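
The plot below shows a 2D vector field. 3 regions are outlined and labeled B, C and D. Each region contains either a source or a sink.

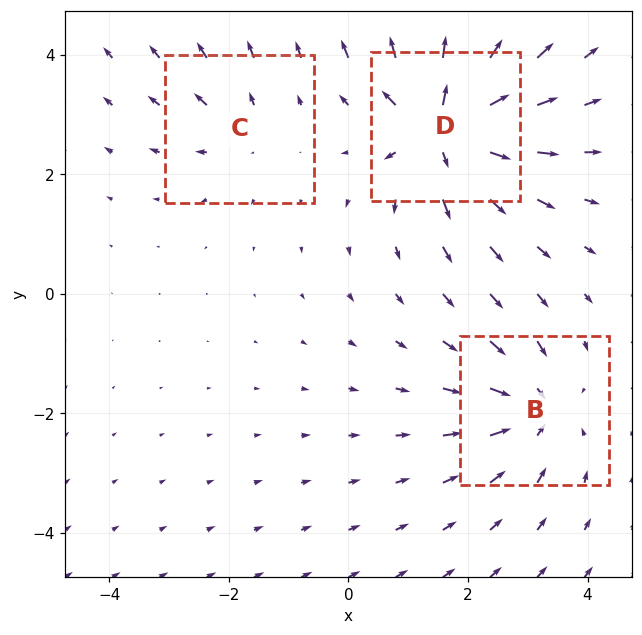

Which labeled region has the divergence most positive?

D

Divergence at each region's feature centre — B: about -4, C: about +2, D: about +6. Region D is most positive.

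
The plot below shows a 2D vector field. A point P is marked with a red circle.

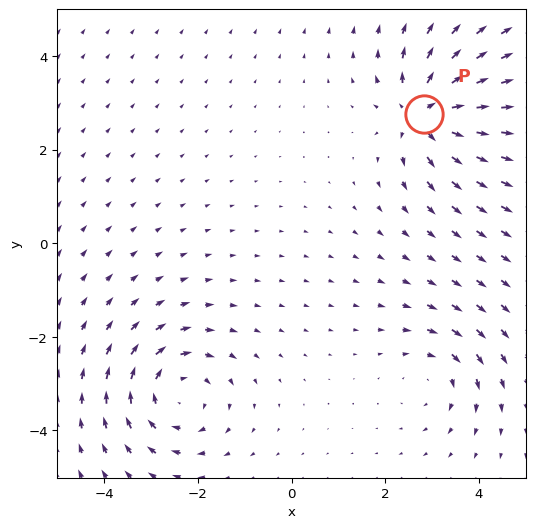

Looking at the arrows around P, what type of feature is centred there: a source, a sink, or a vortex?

At P (2.8, 2.8) the arrows spread outward. Divergence about +6, curl ≈0 — positive divergence with near-zero curl is a source.

source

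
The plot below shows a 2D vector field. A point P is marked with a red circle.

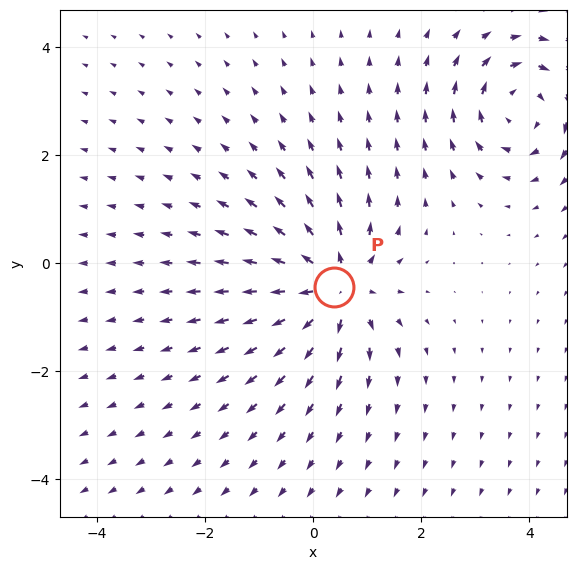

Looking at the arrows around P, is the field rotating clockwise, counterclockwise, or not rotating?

not rotating

Near P at (0.4, -0.4) the arrows show no circulation. The curl there is ≈0.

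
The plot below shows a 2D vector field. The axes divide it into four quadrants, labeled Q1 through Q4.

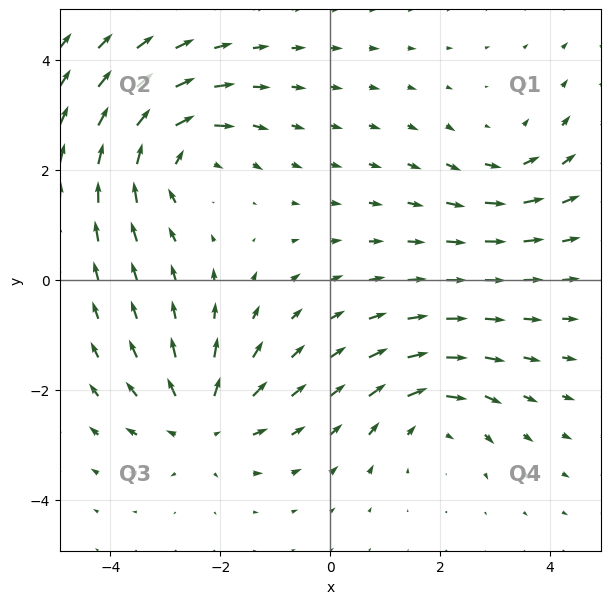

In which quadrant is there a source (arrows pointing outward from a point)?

The source sits at approximately (-2.3, -2.6), which lies in quadrant Q3. The divergence there is about +5, positive as expected for a source.

Q3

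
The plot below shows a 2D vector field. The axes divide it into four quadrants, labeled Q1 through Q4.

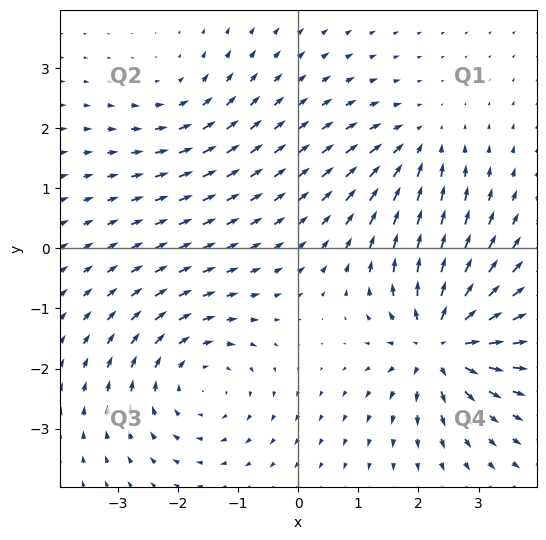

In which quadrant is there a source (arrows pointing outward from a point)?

The source sits at approximately (2.4, -1.6), which lies in quadrant Q4. The divergence there is about +7, positive as expected for a source.

Q4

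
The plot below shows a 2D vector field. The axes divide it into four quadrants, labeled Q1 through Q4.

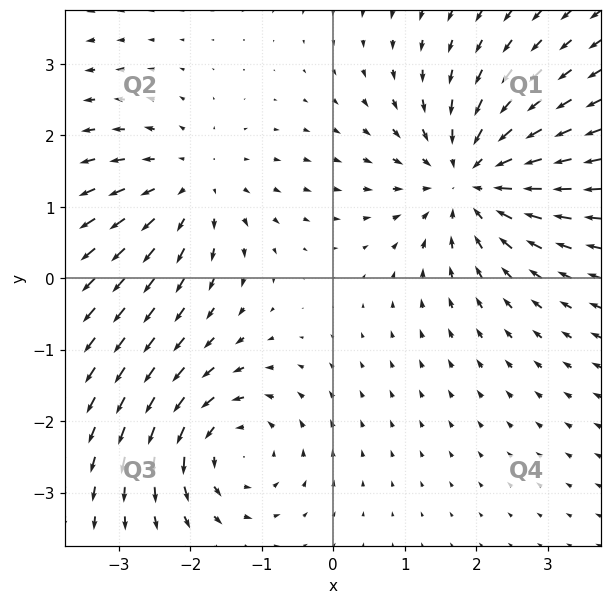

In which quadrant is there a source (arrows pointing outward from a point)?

Q2

The source sits at approximately (-2.0, 1.3), which lies in quadrant Q2. The divergence there is about +3, positive as expected for a source.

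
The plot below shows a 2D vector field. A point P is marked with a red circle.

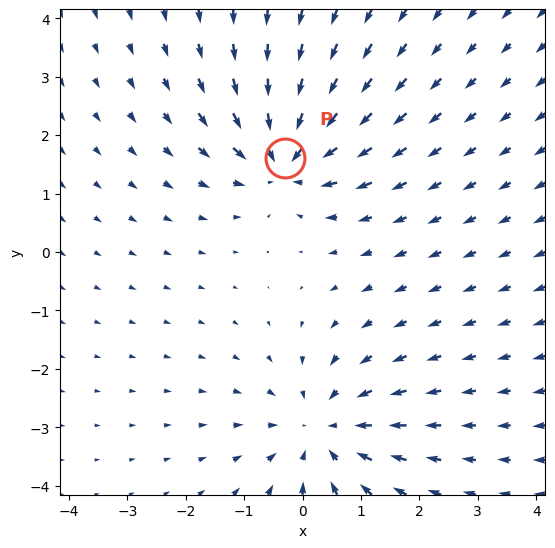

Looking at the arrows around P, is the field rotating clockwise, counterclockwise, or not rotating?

not rotating

Near P at (-0.3, 1.6) the arrows show no circulation. The curl there is ≈0.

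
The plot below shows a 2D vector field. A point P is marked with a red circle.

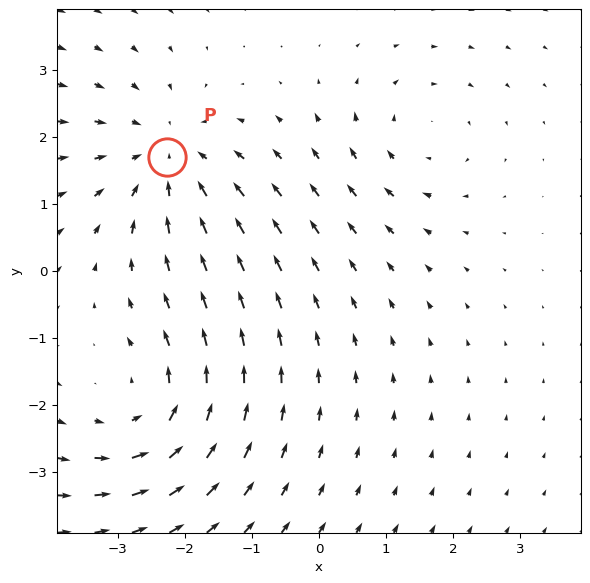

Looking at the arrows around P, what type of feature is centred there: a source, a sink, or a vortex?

At P (-2.3, 1.7) the arrows converge inward. Divergence about -4, curl ≈0 — negative divergence with near-zero curl is a sink.

sink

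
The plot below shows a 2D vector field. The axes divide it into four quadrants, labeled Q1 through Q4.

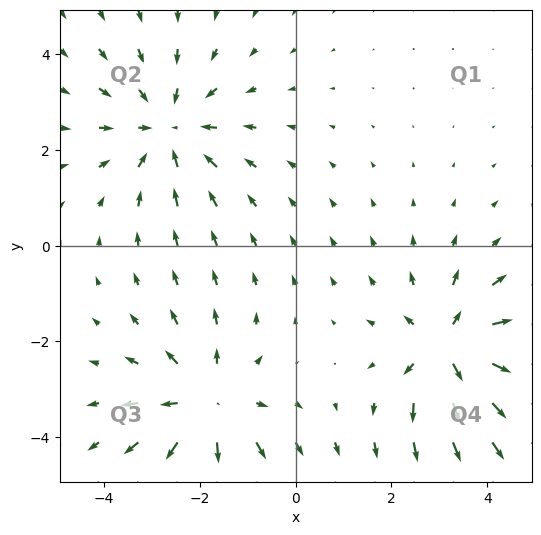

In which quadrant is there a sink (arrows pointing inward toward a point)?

The sink sits at approximately (-2.7, 2.4), which lies in quadrant Q2. The divergence there is about -3, negative as expected for a sink.

Q2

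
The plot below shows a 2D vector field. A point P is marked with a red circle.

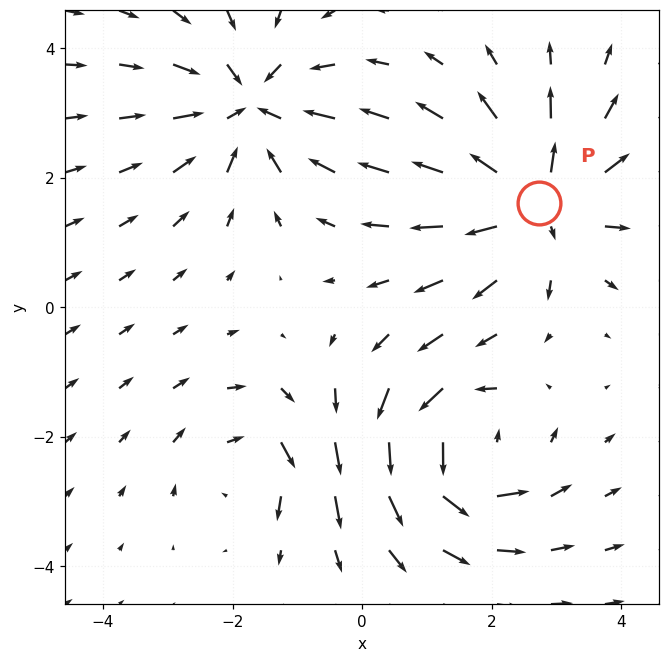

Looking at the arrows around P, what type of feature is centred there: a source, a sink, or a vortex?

At P (2.7, 1.6) the arrows spread outward. Divergence about +6, curl ≈0 — positive divergence with near-zero curl is a source.

source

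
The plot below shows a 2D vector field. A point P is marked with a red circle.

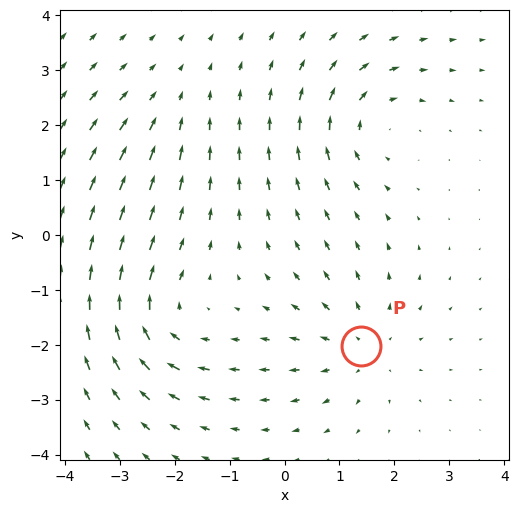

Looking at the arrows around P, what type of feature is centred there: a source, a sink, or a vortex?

source

At P (1.4, -2.0) the arrows spread outward. Divergence about +4, curl ≈0 — positive divergence with near-zero curl is a source.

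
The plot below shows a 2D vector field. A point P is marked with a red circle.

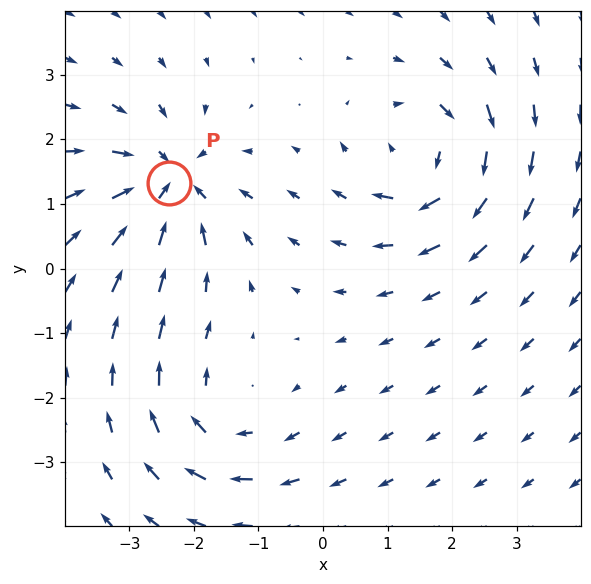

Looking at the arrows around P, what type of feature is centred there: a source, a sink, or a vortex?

sink

At P (-2.4, 1.3) the arrows converge inward. Divergence about -6, curl ≈0 — negative divergence with near-zero curl is a sink.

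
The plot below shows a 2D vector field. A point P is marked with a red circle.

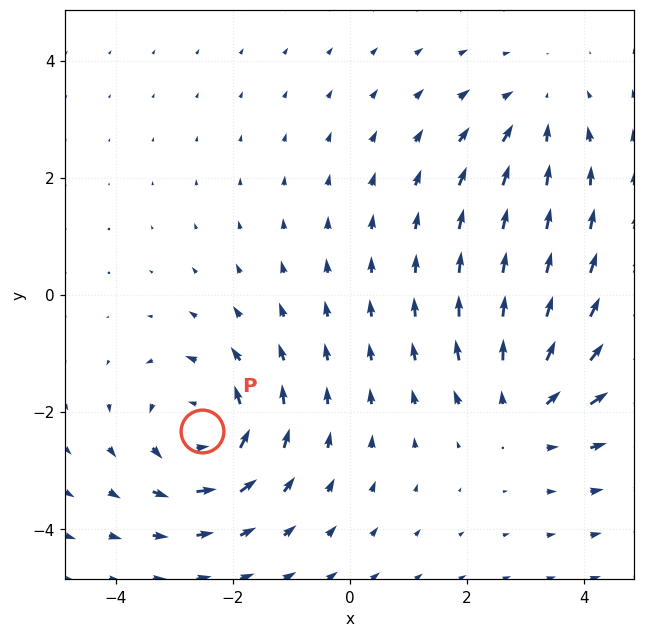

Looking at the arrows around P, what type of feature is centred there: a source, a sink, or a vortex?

At P (-2.5, -2.3) the arrows circulate counterclockwise. Divergence ≈0, curl about +5 — near-zero divergence with nonzero curl is a vortex.

vortex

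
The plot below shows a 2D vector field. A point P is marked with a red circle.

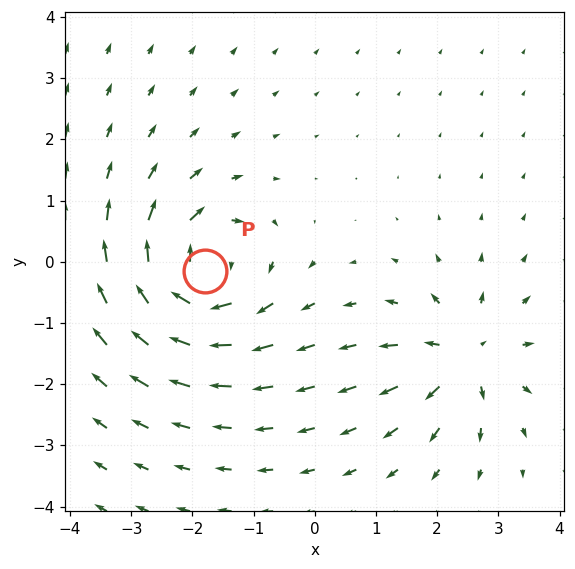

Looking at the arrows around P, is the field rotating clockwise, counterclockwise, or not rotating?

clockwise

Near P at (-1.8, -0.1) the arrows circulate clockwise. The curl (z-component) there is about -6; negative curl means clockwise rotation.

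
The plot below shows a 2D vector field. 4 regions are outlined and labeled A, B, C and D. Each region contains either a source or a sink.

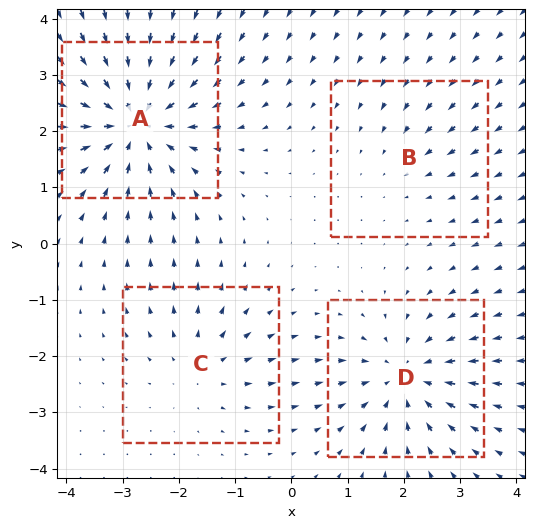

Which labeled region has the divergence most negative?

A

Divergence at each region's feature centre — A: about -7, B: about -2, C: about +3, D: about -5. Region A is most negative.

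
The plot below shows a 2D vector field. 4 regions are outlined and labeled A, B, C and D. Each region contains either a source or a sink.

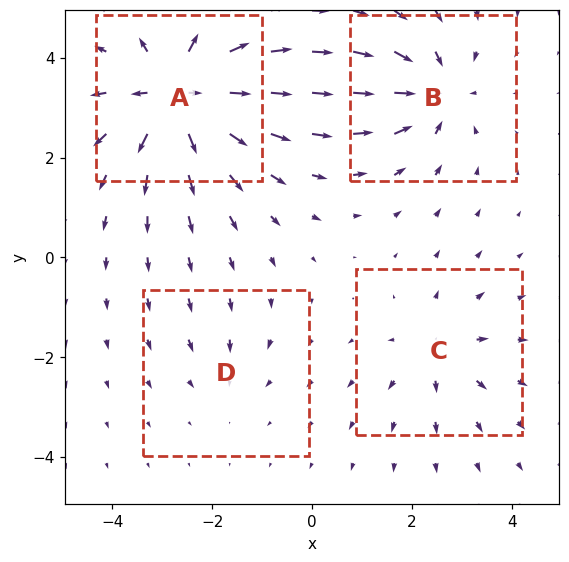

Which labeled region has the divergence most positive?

A

Divergence at each region's feature centre — A: about +8, B: about -5, C: about +4, D: about -2. Region A is most positive.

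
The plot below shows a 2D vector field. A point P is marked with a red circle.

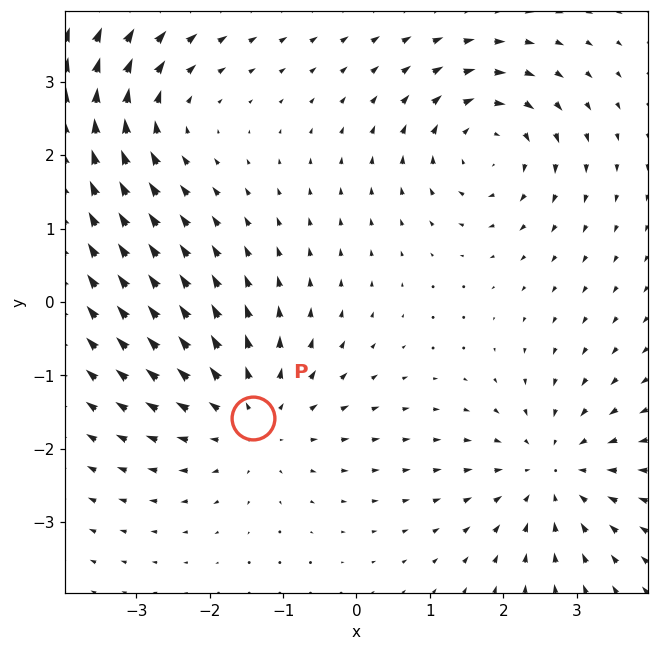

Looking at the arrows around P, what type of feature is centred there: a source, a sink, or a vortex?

At P (-1.4, -1.6) the arrows spread outward. Divergence about +5, curl ≈0 — positive divergence with near-zero curl is a source.

source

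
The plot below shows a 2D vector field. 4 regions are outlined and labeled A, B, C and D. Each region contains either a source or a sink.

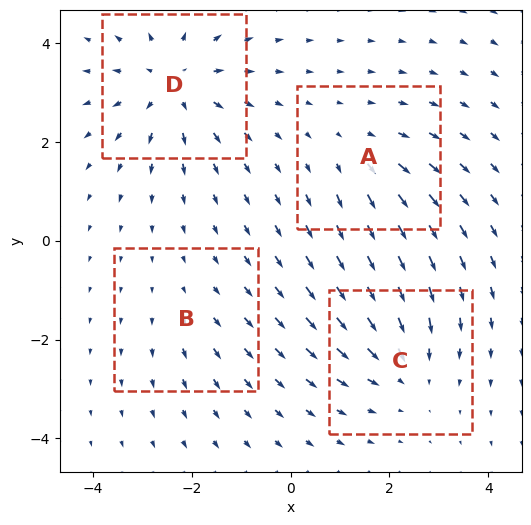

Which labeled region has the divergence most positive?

Divergence at each region's feature centre — A: about +3, B: about +2, C: about -4, D: about +6. Region D is most positive.

D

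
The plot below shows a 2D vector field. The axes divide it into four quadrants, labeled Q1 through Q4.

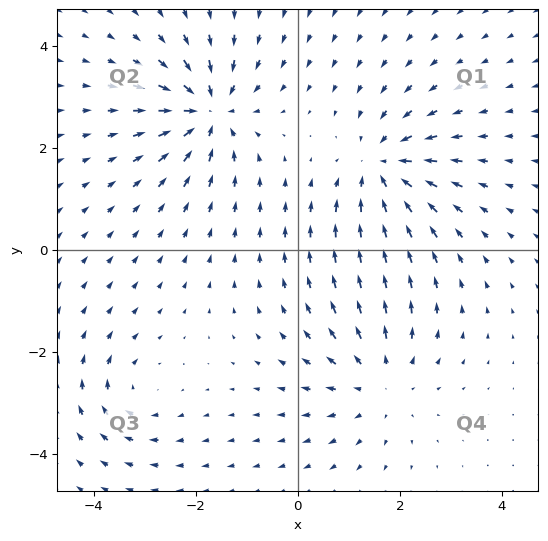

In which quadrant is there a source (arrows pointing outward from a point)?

The source sits at approximately (1.6, -2.6), which lies in quadrant Q4. The divergence there is about +4, positive as expected for a source.

Q4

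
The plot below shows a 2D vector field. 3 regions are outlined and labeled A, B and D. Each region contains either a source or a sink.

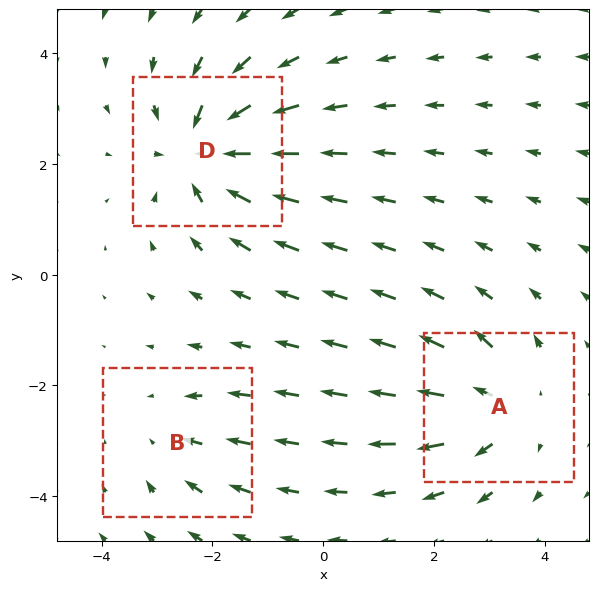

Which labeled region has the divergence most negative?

D

Divergence at each region's feature centre — A: about +4, B: about -2, D: about -5. Region D is most negative.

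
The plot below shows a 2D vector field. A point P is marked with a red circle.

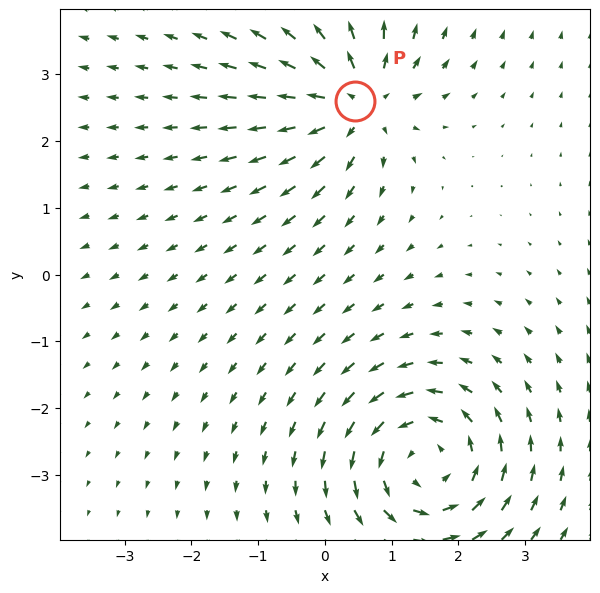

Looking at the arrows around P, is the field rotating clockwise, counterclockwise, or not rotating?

not rotating

Near P at (0.5, 2.6) the arrows show no circulation. The curl there is ≈0.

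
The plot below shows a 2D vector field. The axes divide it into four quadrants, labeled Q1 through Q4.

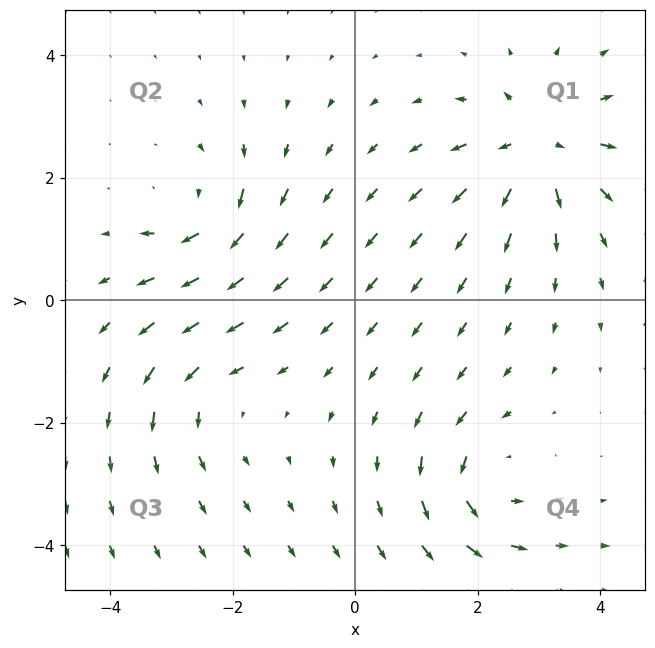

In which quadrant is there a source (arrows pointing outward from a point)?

The source sits at approximately (3.0, 2.5), which lies in quadrant Q1. The divergence there is about +5, positive as expected for a source.

Q1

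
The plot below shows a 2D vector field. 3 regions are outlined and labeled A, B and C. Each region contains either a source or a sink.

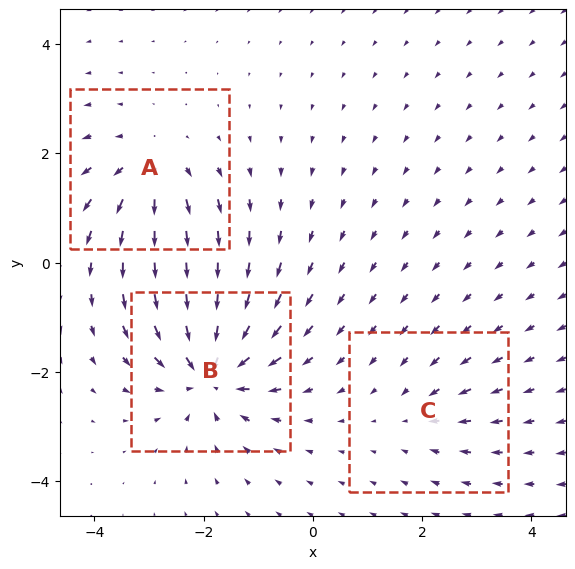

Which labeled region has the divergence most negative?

Divergence at each region's feature centre — A: about +4, B: about -6, C: about -2. Region B is most negative.

B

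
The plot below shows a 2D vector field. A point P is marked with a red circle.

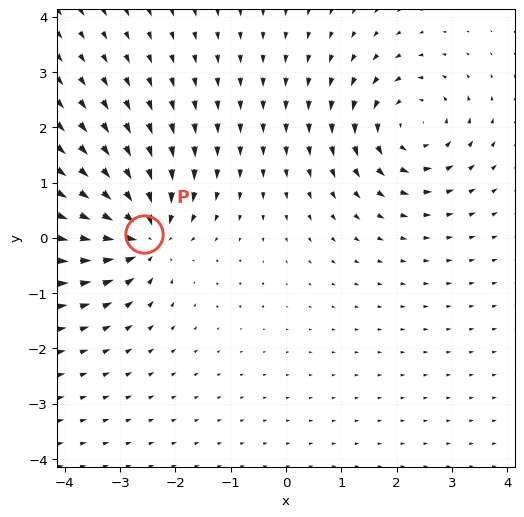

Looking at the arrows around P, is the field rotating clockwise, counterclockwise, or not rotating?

not rotating

Near P at (-2.6, 0.1) the arrows show no circulation. The curl there is ≈0.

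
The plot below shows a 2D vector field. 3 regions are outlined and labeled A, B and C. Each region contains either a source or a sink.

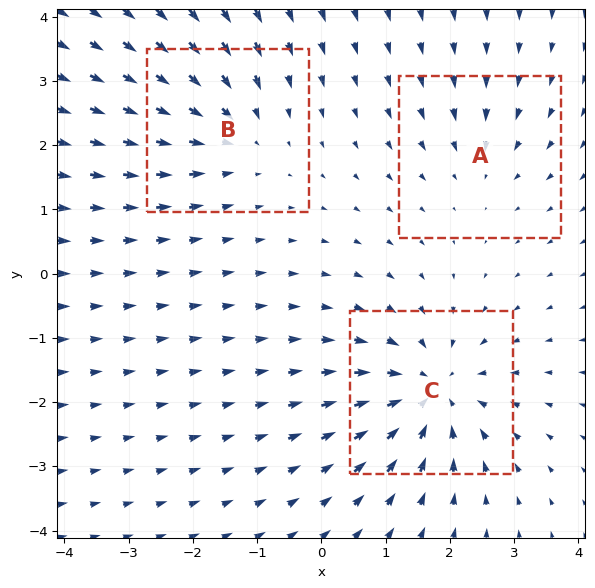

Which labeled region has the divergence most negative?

Divergence at each region's feature centre — A: about -2, B: about -3, C: about -5. Region C is most negative.

C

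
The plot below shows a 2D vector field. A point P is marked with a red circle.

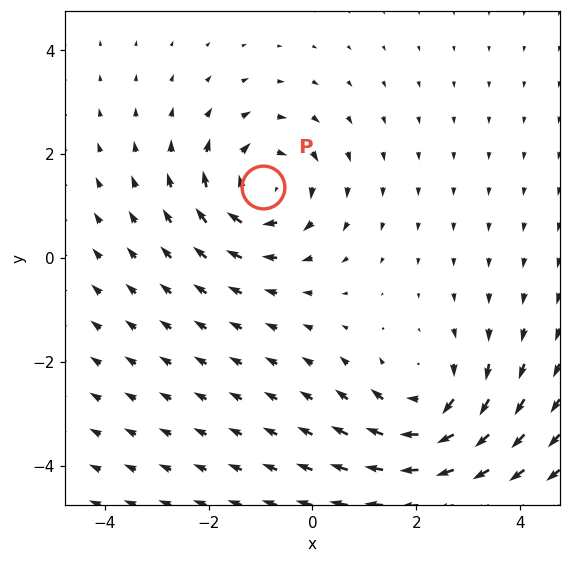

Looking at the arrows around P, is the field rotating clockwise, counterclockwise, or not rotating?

Near P at (-1.0, 1.4) the arrows circulate clockwise. The curl (z-component) there is about -4; negative curl means clockwise rotation.

clockwise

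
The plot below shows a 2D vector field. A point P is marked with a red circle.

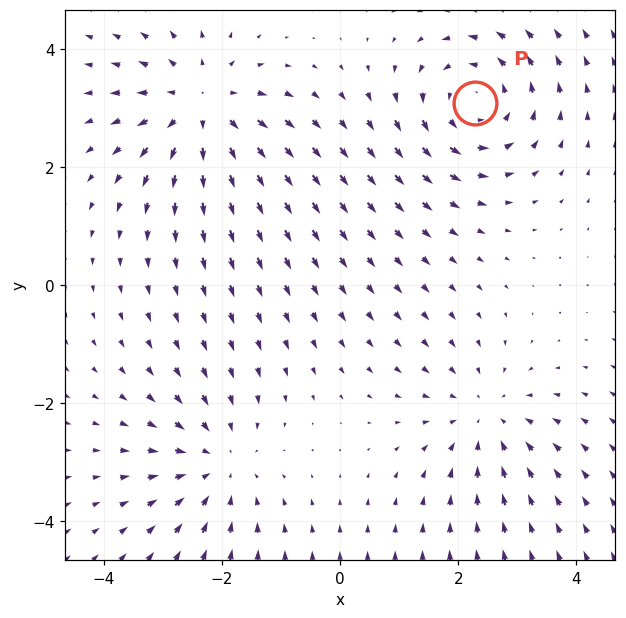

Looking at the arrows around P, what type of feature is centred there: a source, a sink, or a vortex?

At P (2.3, 3.1) the arrows circulate counterclockwise. Divergence ≈0, curl about +4 — near-zero divergence with nonzero curl is a vortex.

vortex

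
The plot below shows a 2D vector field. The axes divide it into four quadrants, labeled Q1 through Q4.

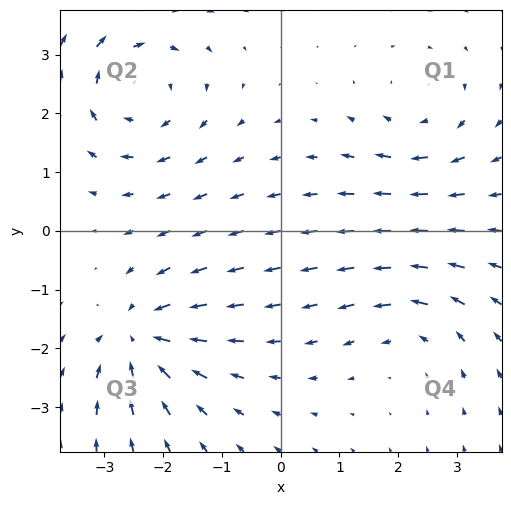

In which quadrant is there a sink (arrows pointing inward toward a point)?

Q3

The sink sits at approximately (-2.4, -1.8), which lies in quadrant Q3. The divergence there is about -5, negative as expected for a sink.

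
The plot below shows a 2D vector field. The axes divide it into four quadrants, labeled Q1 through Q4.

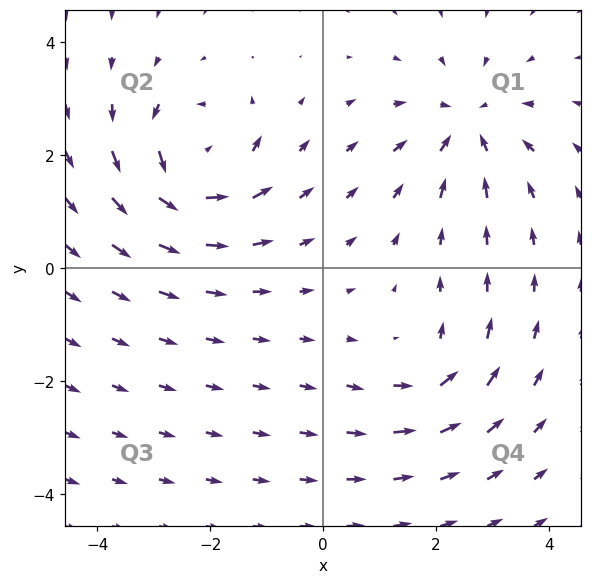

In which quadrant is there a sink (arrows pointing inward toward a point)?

Q1

The sink sits at approximately (2.5, 2.5), which lies in quadrant Q1. The divergence there is about -4, negative as expected for a sink.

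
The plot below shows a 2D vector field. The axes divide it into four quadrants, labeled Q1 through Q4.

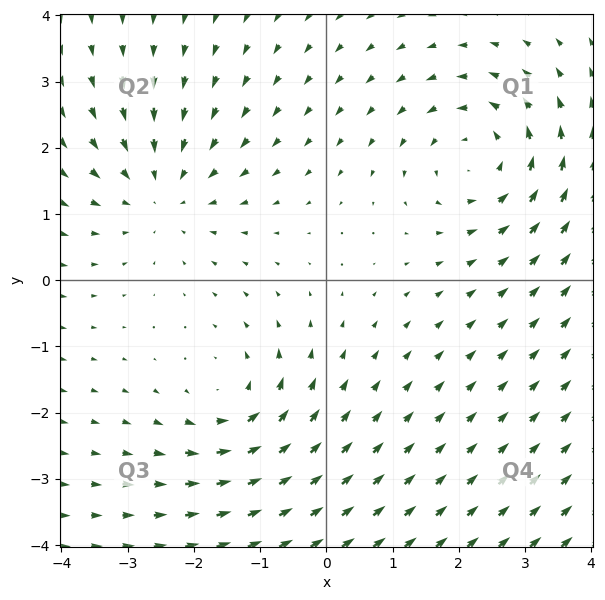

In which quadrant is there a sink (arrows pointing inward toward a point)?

The sink sits at approximately (-2.5, 1.3), which lies in quadrant Q2. The divergence there is about -3, negative as expected for a sink.

Q2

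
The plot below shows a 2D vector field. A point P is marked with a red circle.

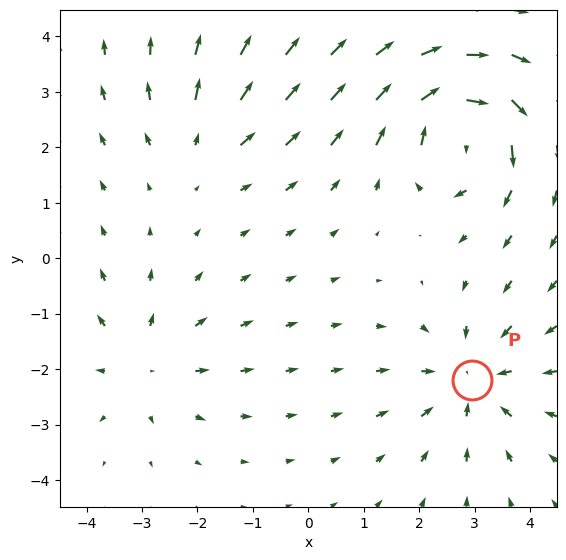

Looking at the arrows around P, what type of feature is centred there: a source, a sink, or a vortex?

At P (3.0, -2.2) the arrows converge inward. Divergence about -4, curl ≈0 — negative divergence with near-zero curl is a sink.

sink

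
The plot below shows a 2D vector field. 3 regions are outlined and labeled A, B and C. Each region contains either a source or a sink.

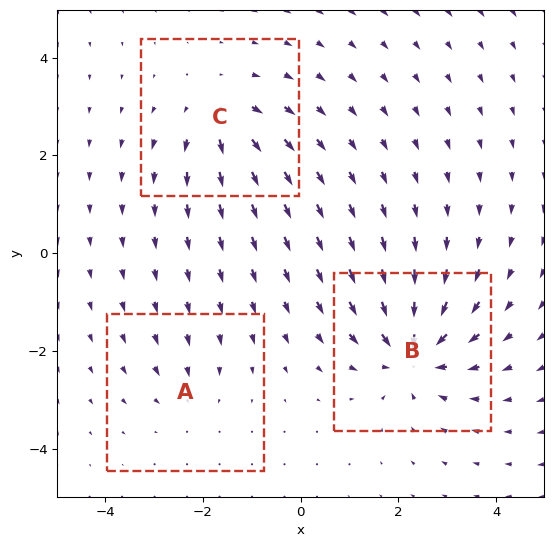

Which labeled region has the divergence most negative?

Divergence at each region's feature centre — A: about -2, B: about -5, C: about +4. Region B is most negative.

B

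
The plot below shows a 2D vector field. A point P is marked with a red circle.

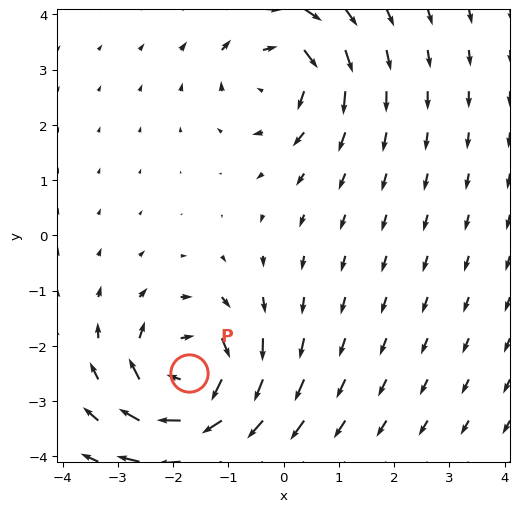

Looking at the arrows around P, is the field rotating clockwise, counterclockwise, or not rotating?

Near P at (-1.7, -2.5) the arrows circulate clockwise. The curl (z-component) there is about -7; negative curl means clockwise rotation.

clockwise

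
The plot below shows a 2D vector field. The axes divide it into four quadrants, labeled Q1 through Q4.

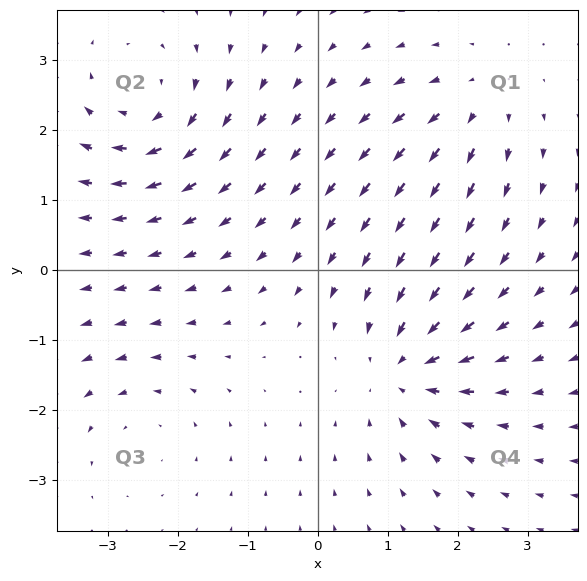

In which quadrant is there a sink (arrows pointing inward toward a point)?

Q4

The sink sits at approximately (1.3, -1.4), which lies in quadrant Q4. The divergence there is about -5, negative as expected for a sink.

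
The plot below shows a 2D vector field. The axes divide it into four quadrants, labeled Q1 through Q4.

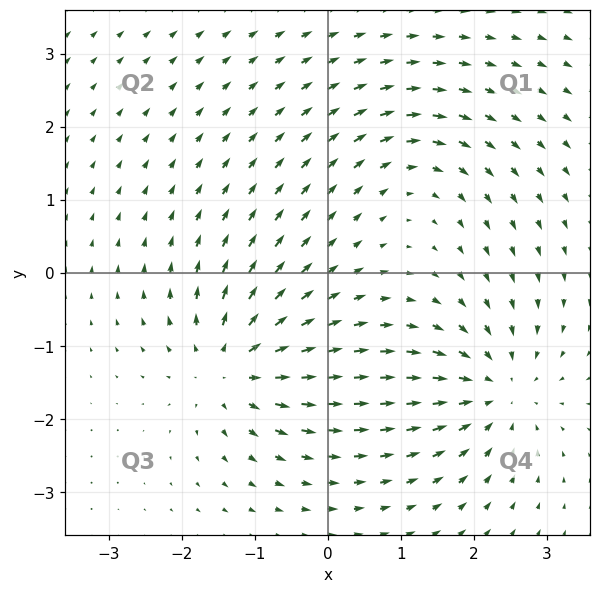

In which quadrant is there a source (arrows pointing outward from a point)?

The source sits at approximately (-1.3, -1.3), which lies in quadrant Q3. The divergence there is about +6, positive as expected for a source.

Q3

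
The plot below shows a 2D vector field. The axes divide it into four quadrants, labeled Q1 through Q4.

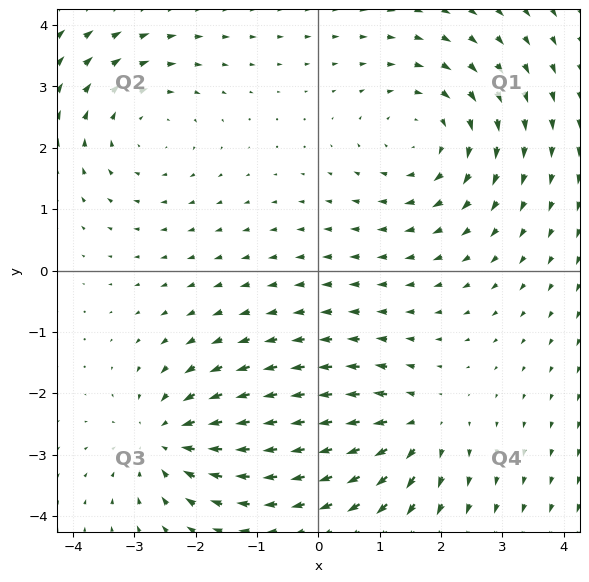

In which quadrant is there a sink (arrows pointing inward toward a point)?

Q3

The sink sits at approximately (-2.4, -2.7), which lies in quadrant Q3. The divergence there is about -4, negative as expected for a sink.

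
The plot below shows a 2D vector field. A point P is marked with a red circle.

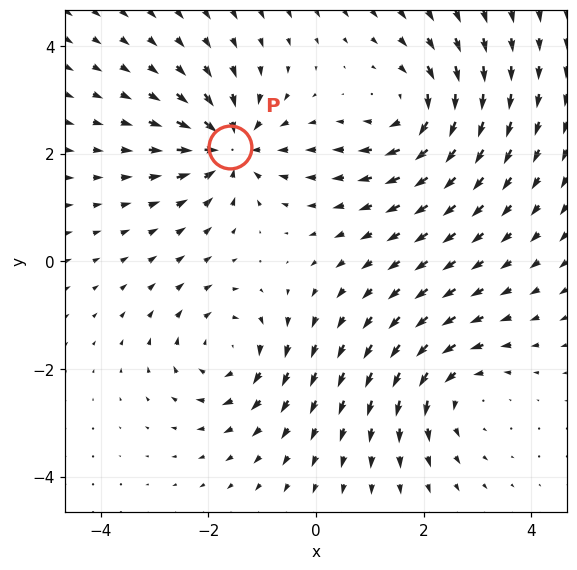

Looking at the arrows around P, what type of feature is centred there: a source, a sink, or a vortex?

At P (-1.6, 2.1) the arrows converge inward. Divergence about -6, curl ≈0 — negative divergence with near-zero curl is a sink.

sink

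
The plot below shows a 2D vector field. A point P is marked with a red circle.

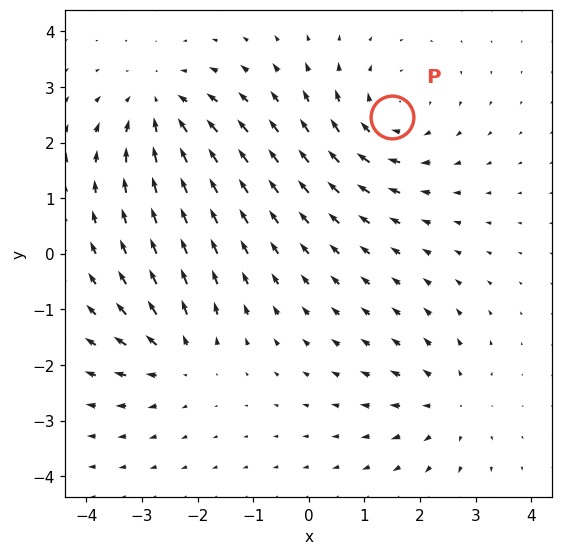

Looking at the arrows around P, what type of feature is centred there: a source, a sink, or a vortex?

vortex

At P (1.5, 2.5) the arrows circulate clockwise. Divergence ≈0, curl about -4 — near-zero divergence with nonzero curl is a vortex.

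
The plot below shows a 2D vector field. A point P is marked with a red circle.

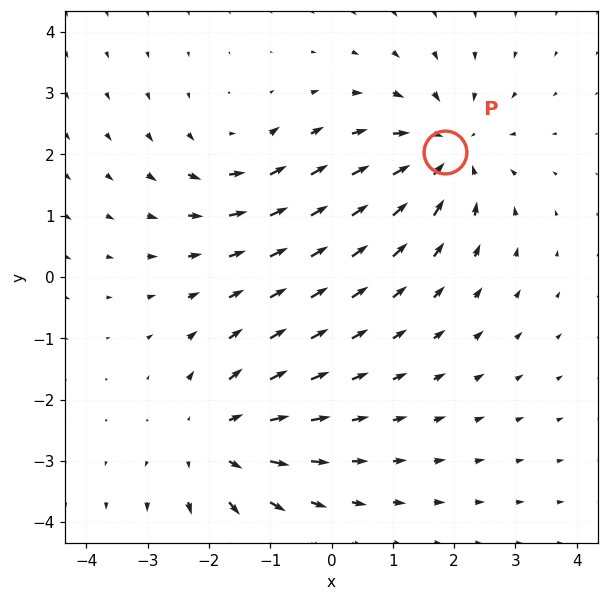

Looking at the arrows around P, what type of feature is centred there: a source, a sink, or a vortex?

At P (1.9, 2.0) the arrows converge inward. Divergence about -4, curl ≈0 — negative divergence with near-zero curl is a sink.

sink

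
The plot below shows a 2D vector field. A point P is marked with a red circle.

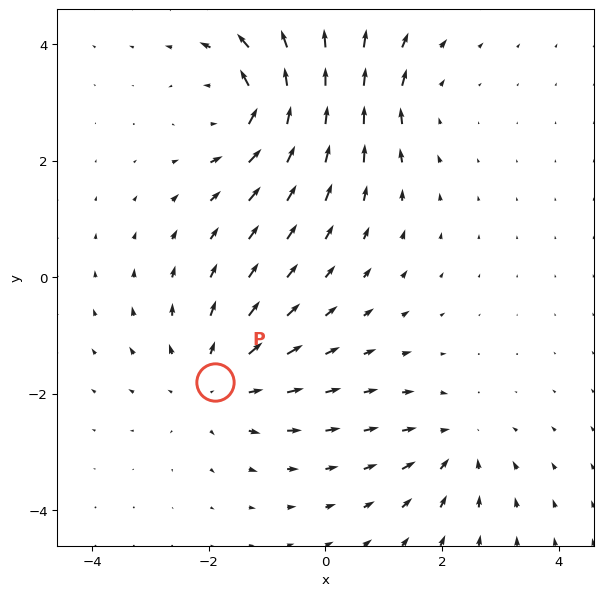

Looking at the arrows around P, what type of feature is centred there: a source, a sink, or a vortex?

source

At P (-1.9, -1.8) the arrows spread outward. Divergence about +4, curl ≈0 — positive divergence with near-zero curl is a source.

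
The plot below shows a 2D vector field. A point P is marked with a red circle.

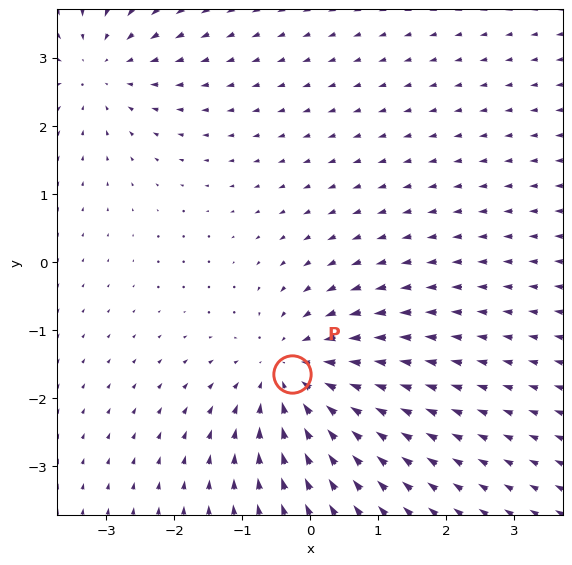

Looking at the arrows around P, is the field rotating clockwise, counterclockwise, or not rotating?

not rotating

Near P at (-0.3, -1.7) the arrows show no circulation. The curl there is ≈0.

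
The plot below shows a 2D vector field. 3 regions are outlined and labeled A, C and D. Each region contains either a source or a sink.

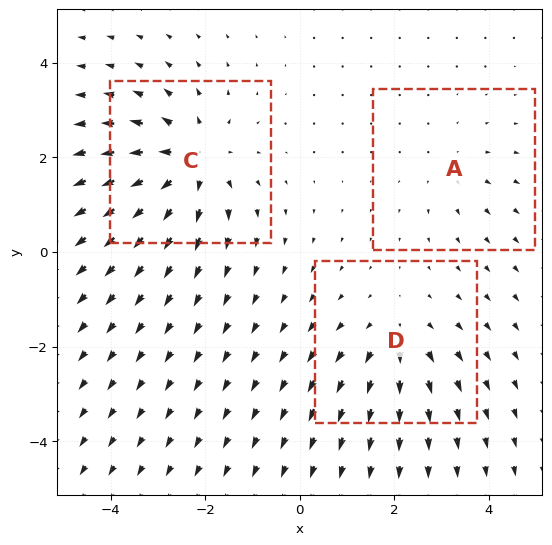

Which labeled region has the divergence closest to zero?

A

Divergence at each region's feature centre — A: about +2, C: about +5, D: about +3. Region A is closest to zero.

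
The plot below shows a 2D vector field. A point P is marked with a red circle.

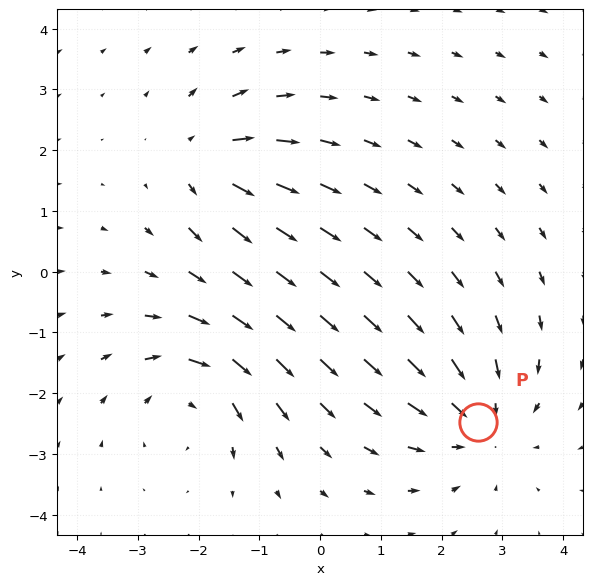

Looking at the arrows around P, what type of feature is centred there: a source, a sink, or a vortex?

sink

At P (2.6, -2.5) the arrows converge inward. Divergence about -4, curl ≈0 — negative divergence with near-zero curl is a sink.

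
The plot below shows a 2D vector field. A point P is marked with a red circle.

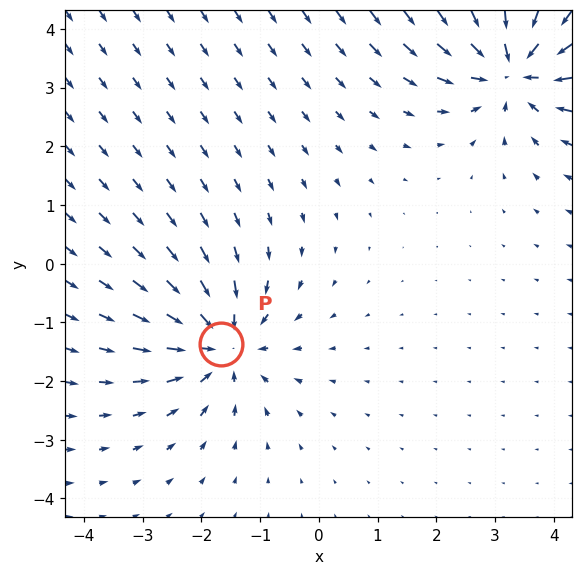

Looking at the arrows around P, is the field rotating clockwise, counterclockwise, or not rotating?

Near P at (-1.7, -1.4) the arrows show no circulation. The curl there is ≈0.

not rotating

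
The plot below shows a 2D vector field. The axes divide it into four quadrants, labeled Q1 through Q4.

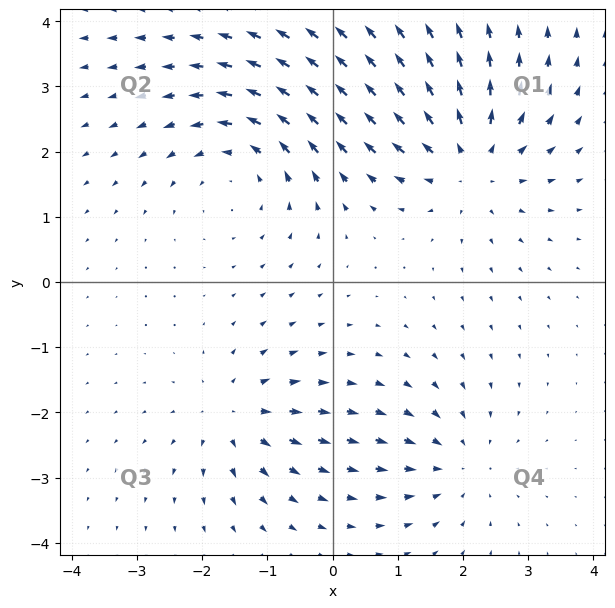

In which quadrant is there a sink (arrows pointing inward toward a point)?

Q4

The sink sits at approximately (1.9, -2.8), which lies in quadrant Q4. The divergence there is about -4, negative as expected for a sink.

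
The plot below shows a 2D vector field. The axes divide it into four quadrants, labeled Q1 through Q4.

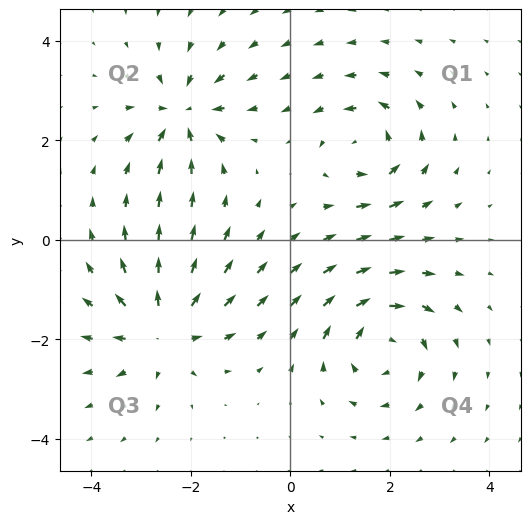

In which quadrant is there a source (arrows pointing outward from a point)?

The source sits at approximately (-2.6, -1.8), which lies in quadrant Q3. The divergence there is about +5, positive as expected for a source.

Q3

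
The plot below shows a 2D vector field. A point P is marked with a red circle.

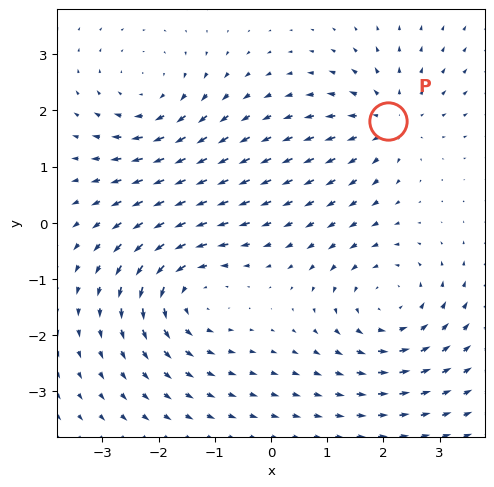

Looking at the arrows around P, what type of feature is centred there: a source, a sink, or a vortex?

At P (2.1, 1.8) the arrows spread outward. Divergence about +4, curl ≈0 — positive divergence with near-zero curl is a source.

source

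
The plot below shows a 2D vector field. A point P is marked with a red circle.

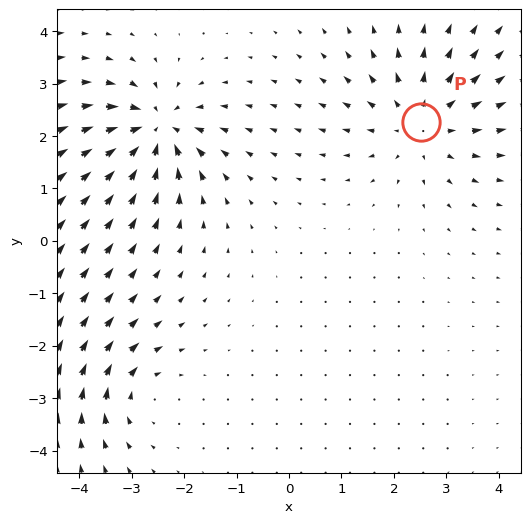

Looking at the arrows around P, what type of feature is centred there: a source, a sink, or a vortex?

source

At P (2.5, 2.3) the arrows spread outward. Divergence about +4, curl ≈0 — positive divergence with near-zero curl is a source.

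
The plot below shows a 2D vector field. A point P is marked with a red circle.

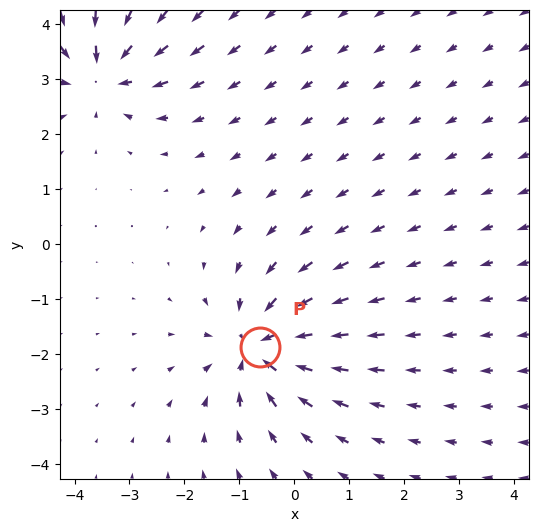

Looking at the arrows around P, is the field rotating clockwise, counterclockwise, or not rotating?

not rotating

Near P at (-0.6, -1.9) the arrows show no circulation. The curl there is ≈0.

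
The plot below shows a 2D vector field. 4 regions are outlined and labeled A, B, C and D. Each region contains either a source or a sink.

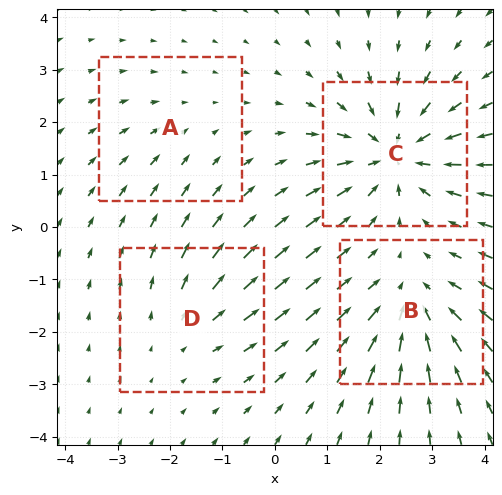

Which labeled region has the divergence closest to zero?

Divergence at each region's feature centre — A: about -2, B: about -4, C: about -6, D: about +3. Region A is closest to zero.

A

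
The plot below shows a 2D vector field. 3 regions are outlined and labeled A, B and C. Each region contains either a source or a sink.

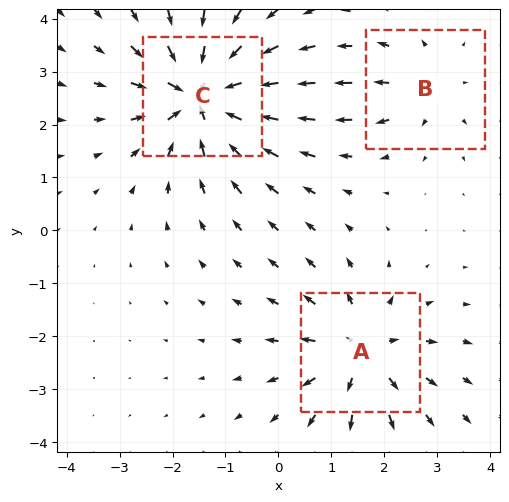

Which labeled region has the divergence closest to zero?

B

Divergence at each region's feature centre — A: about +4, B: about +2, C: about -5. Region B is closest to zero.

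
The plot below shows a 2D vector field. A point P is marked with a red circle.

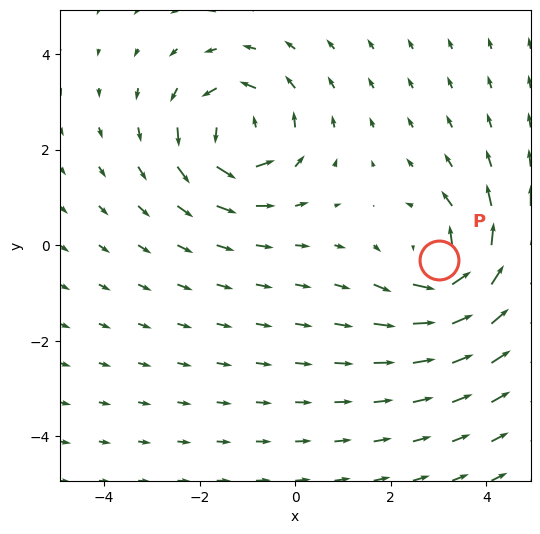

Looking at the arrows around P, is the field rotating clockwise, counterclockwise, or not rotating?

Near P at (3.0, -0.3) the arrows circulate counterclockwise. The curl (z-component) there is about +5; positive curl means counterclockwise rotation.

counterclockwise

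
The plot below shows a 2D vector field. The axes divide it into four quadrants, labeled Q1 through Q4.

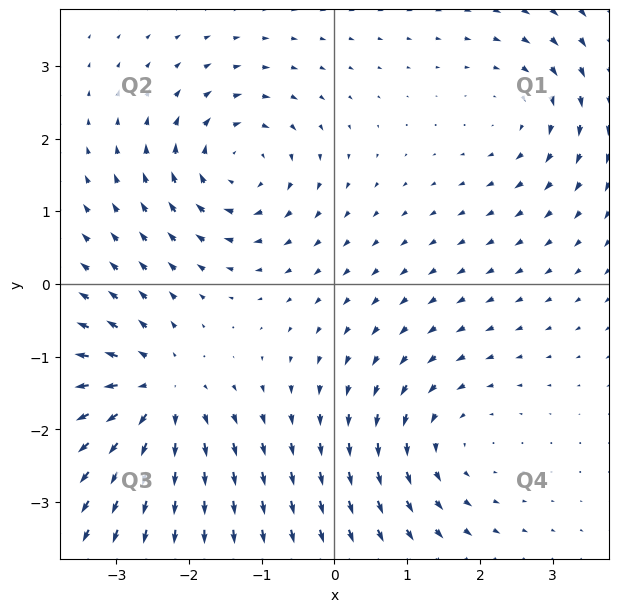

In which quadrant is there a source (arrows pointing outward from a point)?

The source sits at approximately (-2.4, -1.5), which lies in quadrant Q3. The divergence there is about +6, positive as expected for a source.

Q3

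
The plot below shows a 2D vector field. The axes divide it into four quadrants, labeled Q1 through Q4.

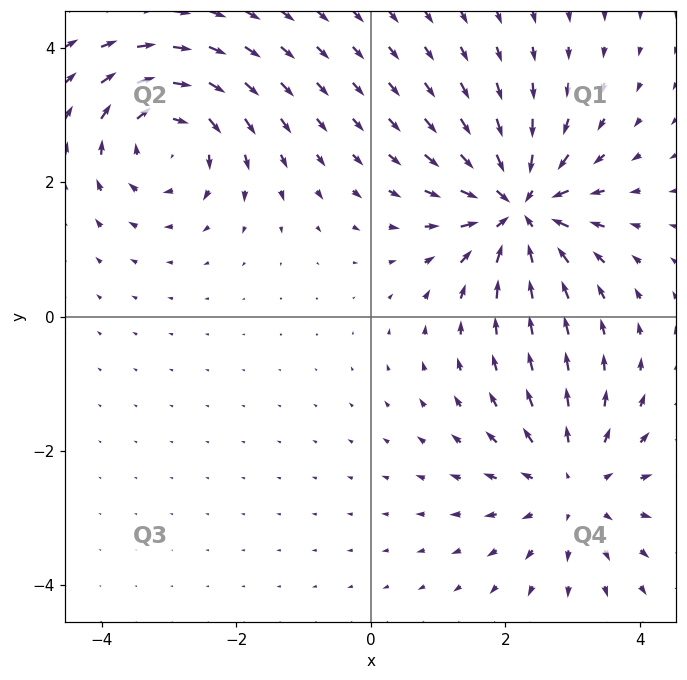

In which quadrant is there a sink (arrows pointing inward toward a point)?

The sink sits at approximately (2.2, 1.6), which lies in quadrant Q1. The divergence there is about -7, negative as expected for a sink.

Q1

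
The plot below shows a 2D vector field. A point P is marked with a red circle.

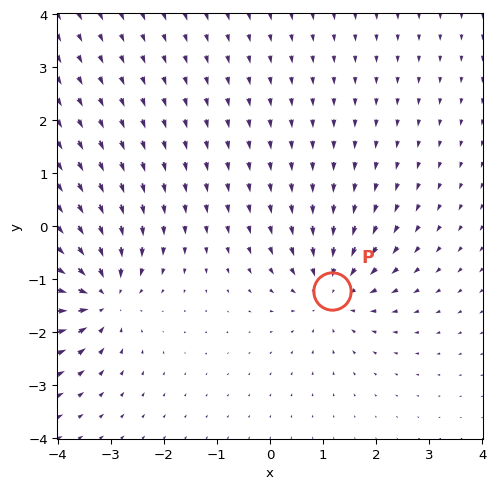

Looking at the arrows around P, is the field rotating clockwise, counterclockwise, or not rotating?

not rotating

Near P at (1.2, -1.2) the arrows show no circulation. The curl there is ≈0.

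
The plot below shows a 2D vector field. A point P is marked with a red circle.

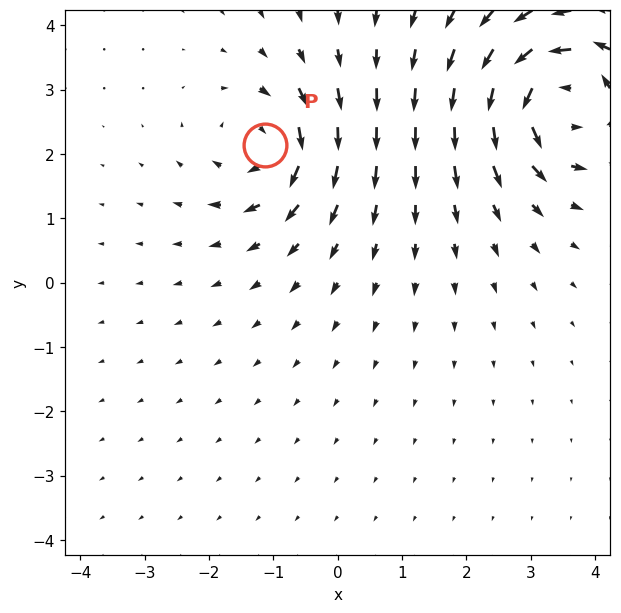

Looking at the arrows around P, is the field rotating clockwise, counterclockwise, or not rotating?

Near P at (-1.1, 2.1) the arrows circulate clockwise. The curl (z-component) there is about -4; negative curl means clockwise rotation.

clockwise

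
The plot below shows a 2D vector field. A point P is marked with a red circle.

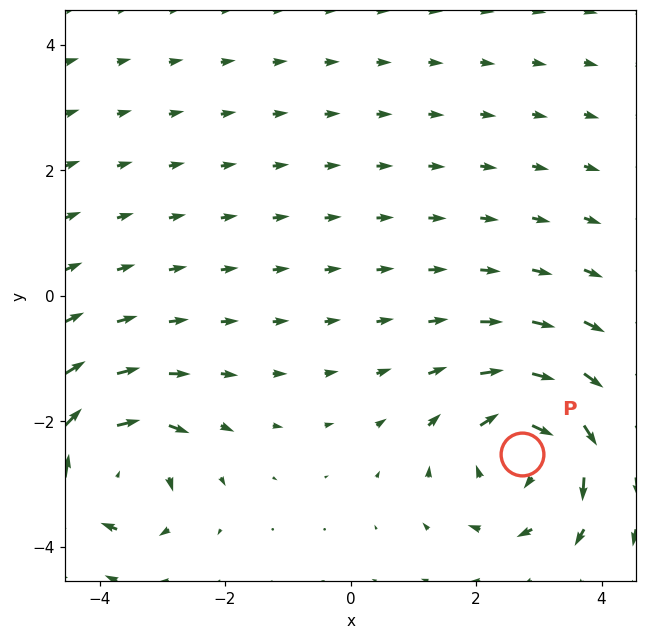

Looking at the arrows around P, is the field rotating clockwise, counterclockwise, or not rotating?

clockwise

Near P at (2.7, -2.5) the arrows circulate clockwise. The curl (z-component) there is about -4; negative curl means clockwise rotation.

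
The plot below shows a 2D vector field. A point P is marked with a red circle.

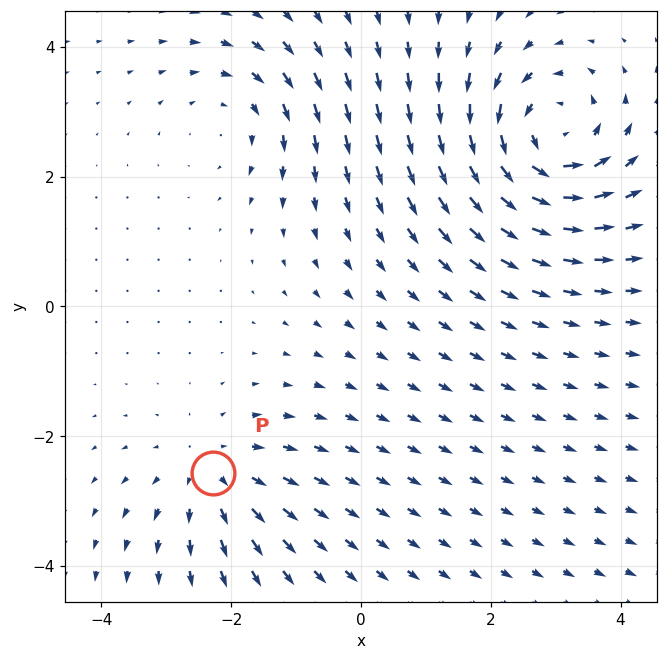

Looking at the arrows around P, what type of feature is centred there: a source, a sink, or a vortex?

At P (-2.3, -2.6) the arrows spread outward. Divergence about +3, curl ≈0 — positive divergence with near-zero curl is a source.

source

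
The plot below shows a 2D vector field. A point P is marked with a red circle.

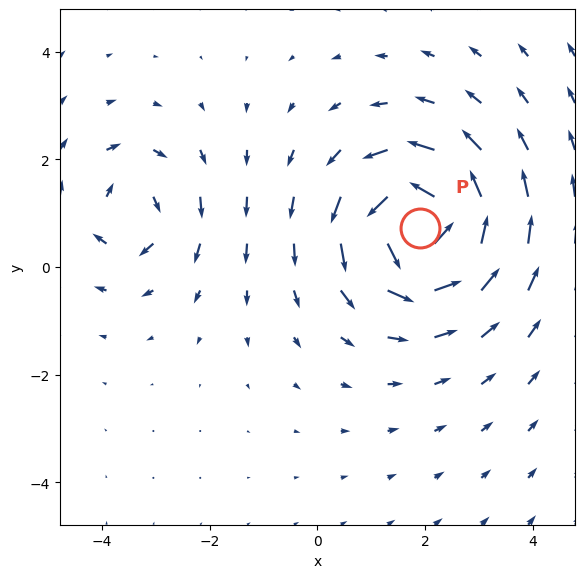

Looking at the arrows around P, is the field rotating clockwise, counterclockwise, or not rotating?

Near P at (1.9, 0.7) the arrows circulate counterclockwise. The curl (z-component) there is about +7; positive curl means counterclockwise rotation.

counterclockwise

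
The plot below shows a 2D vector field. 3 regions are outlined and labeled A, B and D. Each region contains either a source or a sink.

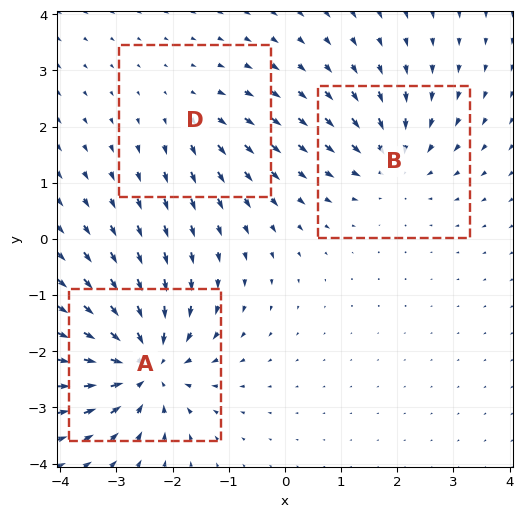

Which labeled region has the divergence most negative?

A

Divergence at each region's feature centre — A: about -6, B: about -4, D: about +2. Region A is most negative.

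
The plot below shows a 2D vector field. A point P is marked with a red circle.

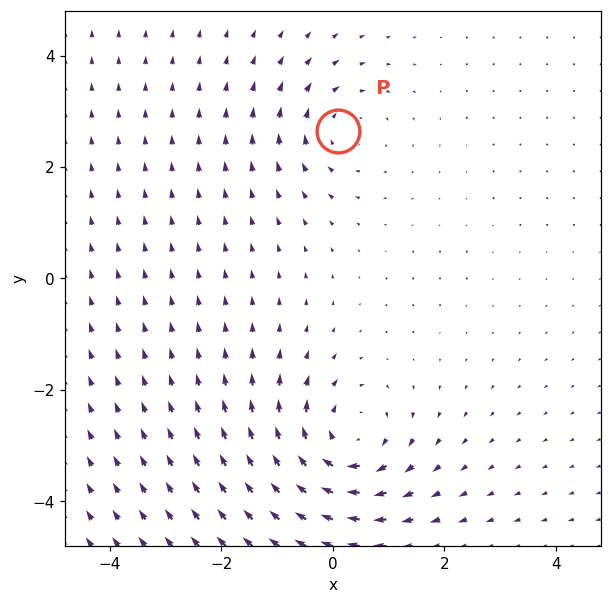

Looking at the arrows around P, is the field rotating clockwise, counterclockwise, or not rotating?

Near P at (0.1, 2.6) the arrows circulate clockwise. The curl (z-component) there is about -3; negative curl means clockwise rotation.

clockwise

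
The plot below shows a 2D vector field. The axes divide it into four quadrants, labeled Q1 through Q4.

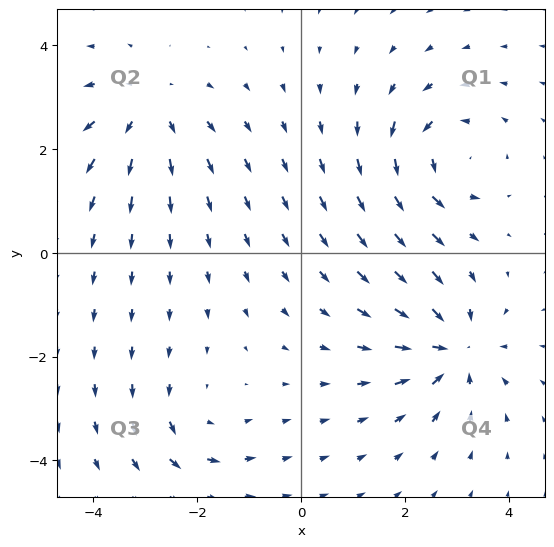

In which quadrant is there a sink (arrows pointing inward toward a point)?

The sink sits at approximately (2.9, -1.9), which lies in quadrant Q4. The divergence there is about -6, negative as expected for a sink.

Q4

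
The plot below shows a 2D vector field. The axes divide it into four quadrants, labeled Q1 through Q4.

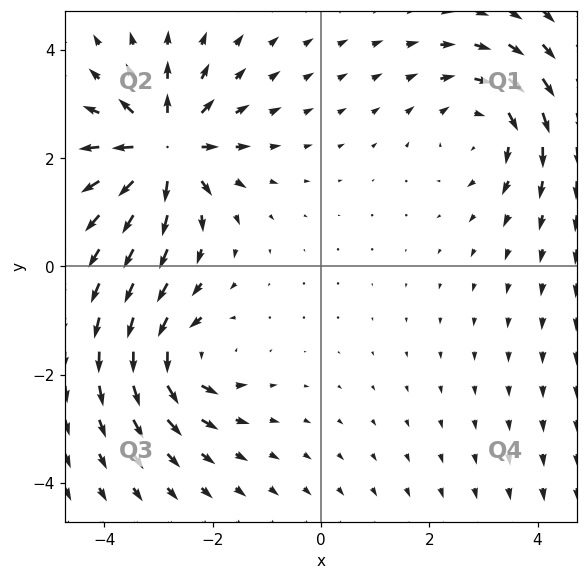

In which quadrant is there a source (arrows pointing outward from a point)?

The source sits at approximately (-2.9, 2.2), which lies in quadrant Q2. The divergence there is about +7, positive as expected for a source.

Q2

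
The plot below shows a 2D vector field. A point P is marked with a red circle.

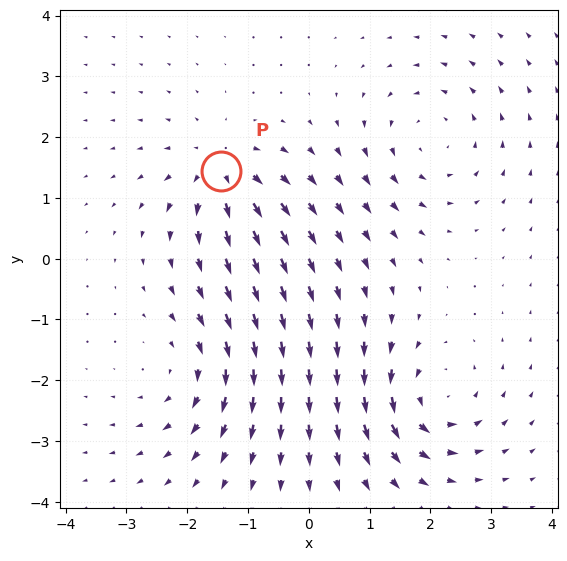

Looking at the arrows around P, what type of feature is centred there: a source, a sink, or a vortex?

At P (-1.4, 1.4) the arrows spread outward. Divergence about +5, curl ≈0 — positive divergence with near-zero curl is a source.

source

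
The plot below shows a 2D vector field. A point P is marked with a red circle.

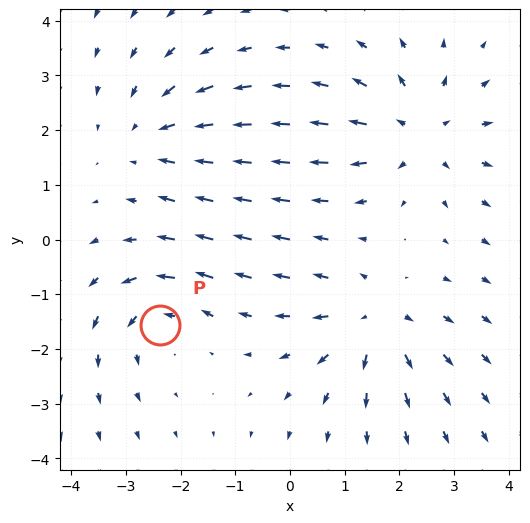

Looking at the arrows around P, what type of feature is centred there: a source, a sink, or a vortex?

At P (-2.4, -1.6) the arrows circulate counterclockwise. Divergence ≈0, curl about +4 — near-zero divergence with nonzero curl is a vortex.

vortex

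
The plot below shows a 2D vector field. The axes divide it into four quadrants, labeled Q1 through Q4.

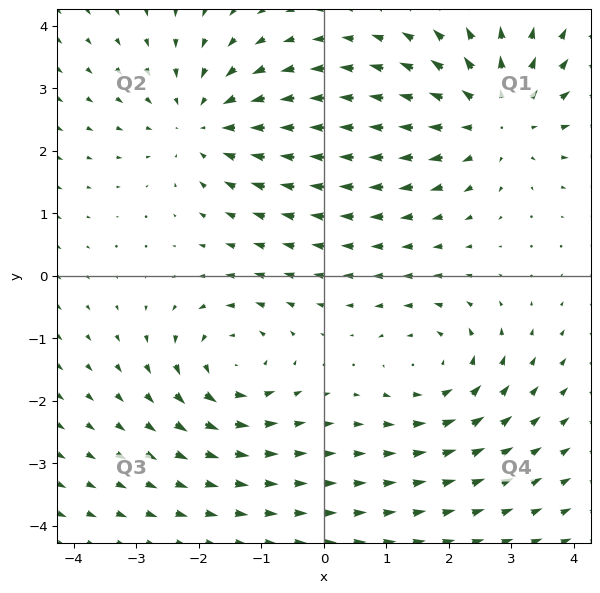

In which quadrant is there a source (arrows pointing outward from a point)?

The source sits at approximately (2.8, 2.5), which lies in quadrant Q1. The divergence there is about +4, positive as expected for a source.

Q1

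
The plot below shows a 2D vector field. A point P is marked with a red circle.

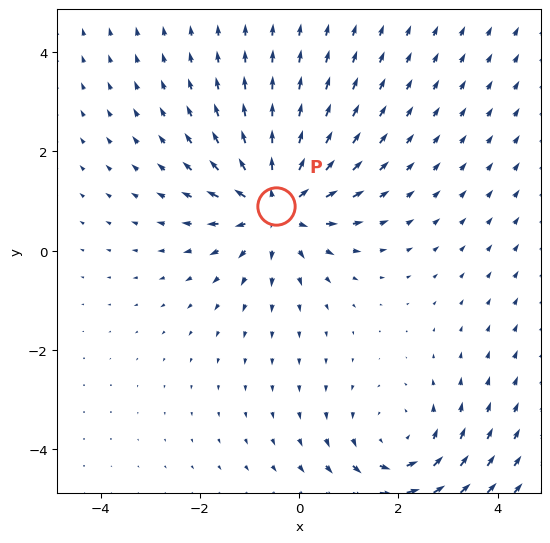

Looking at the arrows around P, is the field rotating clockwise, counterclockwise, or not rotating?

Near P at (-0.5, 0.9) the arrows show no circulation. The curl there is ≈0.

not rotating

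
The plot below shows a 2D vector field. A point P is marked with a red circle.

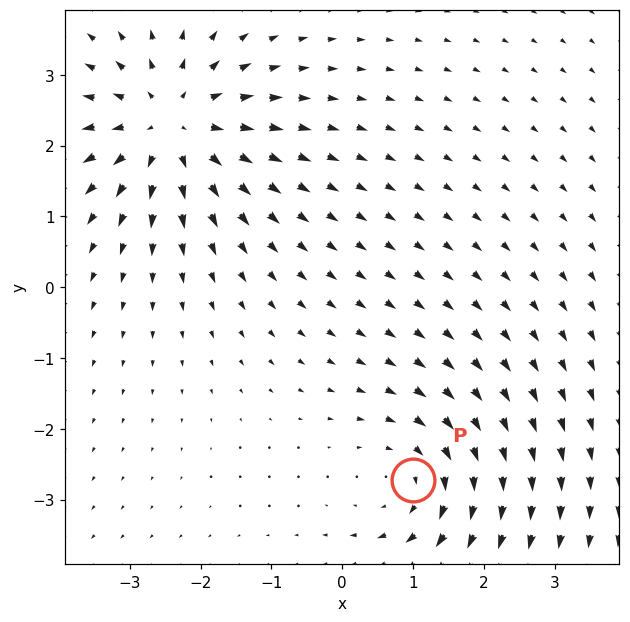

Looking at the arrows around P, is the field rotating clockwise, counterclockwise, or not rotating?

clockwise

Near P at (1.0, -2.7) the arrows circulate clockwise. The curl (z-component) there is about -3; negative curl means clockwise rotation.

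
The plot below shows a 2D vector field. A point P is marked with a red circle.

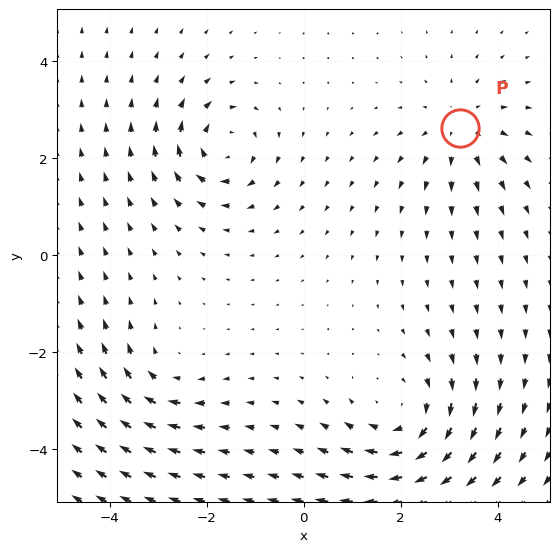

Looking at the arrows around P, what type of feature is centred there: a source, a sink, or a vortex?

At P (3.2, 2.6) the arrows spread outward. Divergence about +3, curl ≈0 — positive divergence with near-zero curl is a source.

source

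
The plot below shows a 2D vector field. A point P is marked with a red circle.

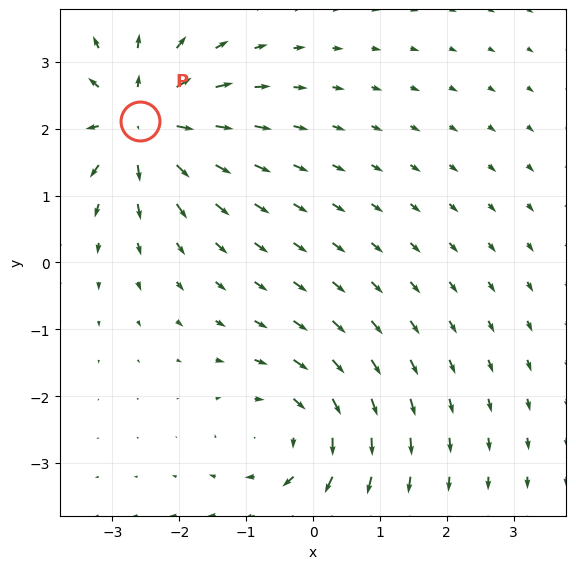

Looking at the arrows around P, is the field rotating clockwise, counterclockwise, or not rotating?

not rotating

Near P at (-2.6, 2.1) the arrows show no circulation. The curl there is ≈0.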